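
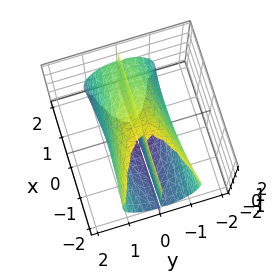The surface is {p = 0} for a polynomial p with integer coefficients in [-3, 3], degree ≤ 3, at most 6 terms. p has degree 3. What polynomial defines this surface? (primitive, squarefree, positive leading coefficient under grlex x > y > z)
1. The picture has 2 separate pieces.
2. The degree is 3 — the shape is more complex than any degree-2 surface.
3. Observable constraints: among the integer gridlines, it crosses the y-axis at y ∈ {-1, 0, 1}; the visible z-axis segment lies entirely on the surface.
4. Matching integer coefficients to the picture gives p.

x*y*z + 3*y^3 + y*z^2 - 3*y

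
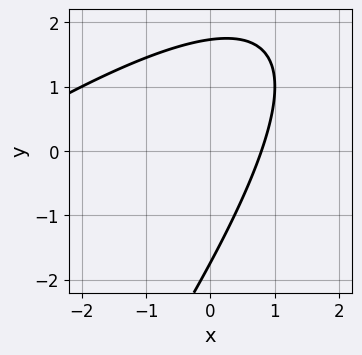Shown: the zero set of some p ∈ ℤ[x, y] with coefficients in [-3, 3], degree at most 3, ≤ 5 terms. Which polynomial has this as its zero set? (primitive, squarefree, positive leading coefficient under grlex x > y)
(a) Degree: no degree-1 curve has this shape, so deg p = 2.
(b) Solving for integer coefficients yields p as stated.

x^2 - 2*x*y + y^2 + 3*x - 3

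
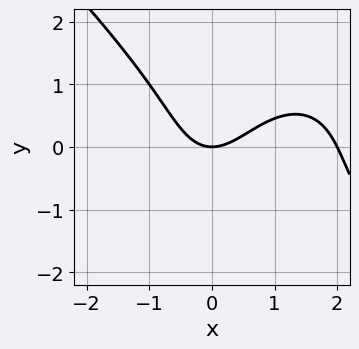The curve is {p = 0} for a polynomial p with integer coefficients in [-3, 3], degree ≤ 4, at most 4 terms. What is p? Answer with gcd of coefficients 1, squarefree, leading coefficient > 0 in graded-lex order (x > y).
x^3 + y^3 - 2*x^2 + 2*y

First, the degree is 3 — a generic line meets the curve in up to 3 points.
Next, reading off the gridlines: it crosses the y-axis at the gridline y = 0; among the integer gridlines, it crosses the x-axis at x ∈ {0, 2}.
Finally, together with the visible shape, these determine p as stated.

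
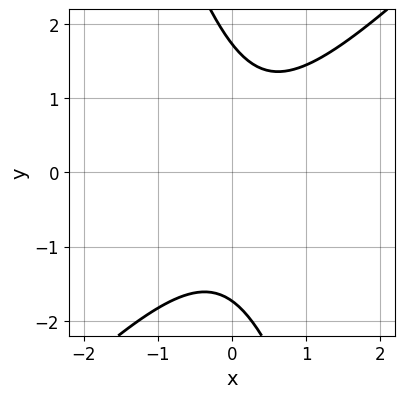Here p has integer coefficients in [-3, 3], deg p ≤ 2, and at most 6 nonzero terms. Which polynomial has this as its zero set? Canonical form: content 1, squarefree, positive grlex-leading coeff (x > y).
First, deg p = 2.
Next, reading off the gridlines: the curve avoids every integer x-axis point in the box.
Finally, the integer polynomial consistent with all of this is the stated p.

3*x^2 - 2*x*y - y^2 - x + 3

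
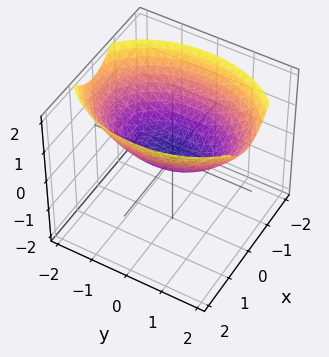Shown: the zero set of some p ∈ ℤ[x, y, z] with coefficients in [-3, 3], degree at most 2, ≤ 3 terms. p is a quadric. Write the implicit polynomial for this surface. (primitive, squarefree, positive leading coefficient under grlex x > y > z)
First, the degree is 2 — a paraboloid; a quadric.
Next, symmetries: the x ↦ −x reflection is a symmetry, so x appears only in even powers; it's symmetric under y → −y, forcing even powers of y.
Then, from the visible intercepts: it crosses the y-axis at the gridline y = 0; it meets the x-axis at x = 0 (among the integer gridlines).
Finally, these observations pin down the coefficients.

2*x^2 + y^2 - 3*z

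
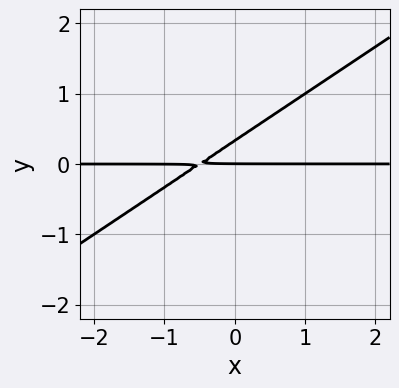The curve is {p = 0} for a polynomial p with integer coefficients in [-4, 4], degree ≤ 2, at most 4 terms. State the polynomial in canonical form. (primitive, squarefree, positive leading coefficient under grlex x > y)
(a) The degree is 2 — no degree-1 curve has this shape.
(b) From the visible intercepts: one y-axis crossing is at y = 0; the visible x-axis segment lies entirely on the curve.
(c) These observations pin down the coefficients.

2*x*y - 3*y^2 + y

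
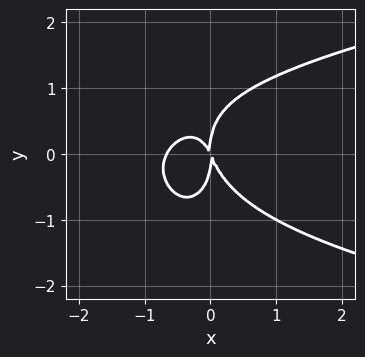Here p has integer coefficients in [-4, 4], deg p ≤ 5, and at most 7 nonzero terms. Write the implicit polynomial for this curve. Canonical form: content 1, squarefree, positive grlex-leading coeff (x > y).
3*x^2*y^2 + y^4 - 3*x^3 - 2*x^2 - x*y

1. deg p = 4.
2. Observable constraints: it crosses the y-axis at the gridline y = 0; one x-axis crossing is at x = 0.
3. The integer polynomial consistent with all of this is the stated p.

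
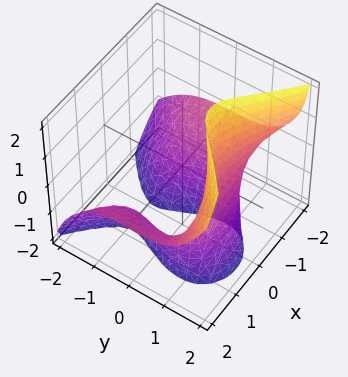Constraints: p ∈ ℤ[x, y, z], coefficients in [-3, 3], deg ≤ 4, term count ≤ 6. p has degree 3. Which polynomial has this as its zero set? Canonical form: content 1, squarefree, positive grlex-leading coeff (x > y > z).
(a) deg p = 3.
(b) From the visible intercepts: it misses every integer gridline on the x-axis; it misses every integer gridline on the z-axis.
(c) These observations pin down the coefficients.

3*x^2*z + x*z^2 - 2*y^3 - 2*y*z + 3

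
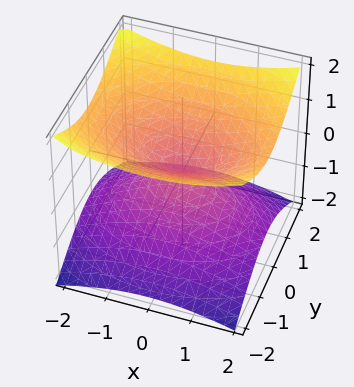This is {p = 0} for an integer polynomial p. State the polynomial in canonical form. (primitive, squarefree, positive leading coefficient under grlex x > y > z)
First, the degree is 2 — two nappes meeting at a single point; a quadric.
Then, symmetries: the x ↦ −x reflection is a symmetry, so x appears only in even powers; mirror symmetry z ↦ −z ⇒ only even powers of z; mirror symmetry y ↦ −y ⇒ only even powers of y.
Next, from the visible intercepts: one z-axis crossing is at z = 0; it meets the x-axis at x = 0 (among the integer gridlines); it crosses the y-axis at the gridline y = 0.
Finally, together with the visible shape, these determine p as stated.

x^2 + 2*y^2 - 3*z^2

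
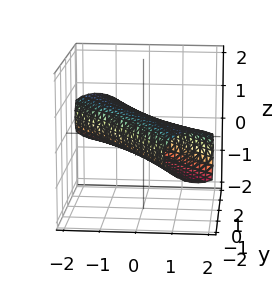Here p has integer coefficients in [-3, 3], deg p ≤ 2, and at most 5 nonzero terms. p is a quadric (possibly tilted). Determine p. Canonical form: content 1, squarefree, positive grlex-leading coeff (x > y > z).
2*x^2 + 3*x*y + y^2 + 3*z^2 - 1

First, the degree is 2 — the shape is more complex than any degree-1 surface.
Next, from the visible intercepts: among the integer gridlines, it crosses the y-axis at y ∈ {-1, 1}.
Finally, matching integer coefficients to the picture gives p.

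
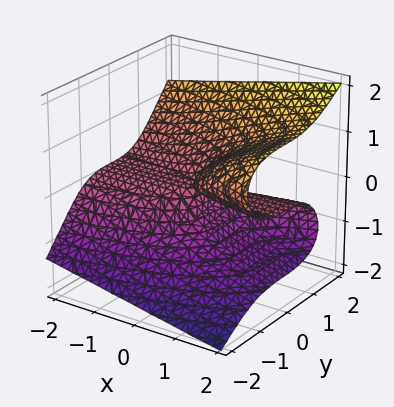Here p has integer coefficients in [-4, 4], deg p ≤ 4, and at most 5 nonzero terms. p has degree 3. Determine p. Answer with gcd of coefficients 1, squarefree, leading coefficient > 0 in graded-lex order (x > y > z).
1. deg p = 3. No degree-2 surface has this shape.
2. From the axis intercepts and sections: one z-axis crossing is at z = 0; it meets the y-axis at y = 0 (among the integer gridlines); the visible x-axis segment lies entirely on the surface.
3. Together with the visible shape, these determine p as stated.

y^3 - 2*z^3 + 2*x*z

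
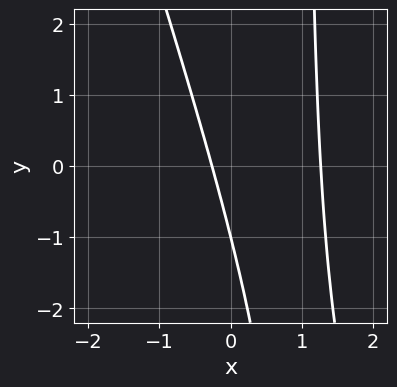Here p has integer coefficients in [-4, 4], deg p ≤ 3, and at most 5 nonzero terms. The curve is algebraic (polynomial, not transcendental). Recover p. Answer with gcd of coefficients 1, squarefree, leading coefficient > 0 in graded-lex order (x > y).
3*x^2 + x*y - 3*x - y - 1

The degree is 2 — no degree-1 curve has this shape.
Against the integer gridlines: one y-axis crossing is at y = -1.
Together with the visible shape, these determine p as stated.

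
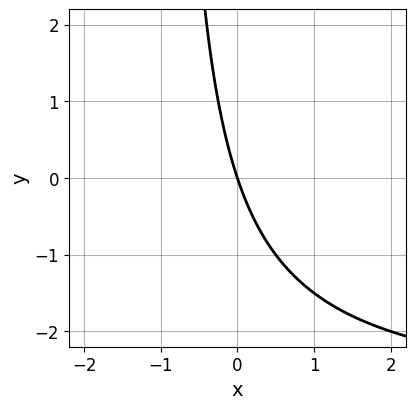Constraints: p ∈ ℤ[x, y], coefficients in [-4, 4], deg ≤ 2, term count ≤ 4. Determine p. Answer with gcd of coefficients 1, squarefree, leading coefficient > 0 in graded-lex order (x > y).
x*y + 3*x + y

Degree: a generic line meets the curve in up to 2 points, so deg p = 2.
Checking where it meets the axes: one y-axis crossing is at y = 0; one x-axis crossing is at x = 0.
Fitting integer coefficients to these (and the overall shape) gives p.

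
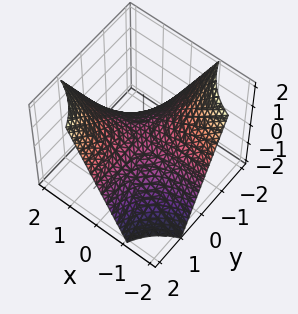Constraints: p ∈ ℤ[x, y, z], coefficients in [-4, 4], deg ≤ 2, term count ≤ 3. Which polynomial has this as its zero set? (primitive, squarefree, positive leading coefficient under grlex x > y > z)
(a) The degree is 2 — a hyperbolic paraboloid; a quadric.
(b) Observable constraints: it meets the z-axis at z = 0 (among the integer gridlines); every point of the x-axis in the box is on the surface.
(c) The integer polynomial consistent with all of this is the stated p. Check: (0, -2, 0) on the y-axis lies on the surface, and p(0, -2, 0) = 0. ✓

x*y - z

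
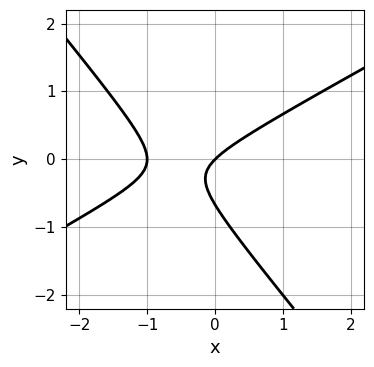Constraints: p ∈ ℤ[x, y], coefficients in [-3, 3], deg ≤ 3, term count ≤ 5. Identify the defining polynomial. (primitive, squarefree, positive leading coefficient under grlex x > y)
2*x^2 - 2*x*y - 3*y^2 + 2*x - 2*y

(a) deg p = 2. The shape is more complex than any degree-1 curve.
(b) Checking where it meets the axes: it meets the y-axis at y = 0 (among the integer gridlines); the x-axis gridline crossings are at x ∈ {-1, 0}.
(c) Putting this together gives p.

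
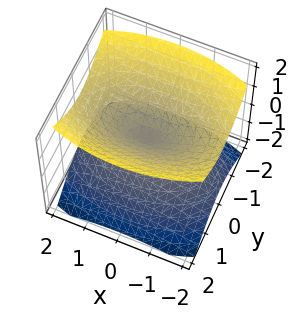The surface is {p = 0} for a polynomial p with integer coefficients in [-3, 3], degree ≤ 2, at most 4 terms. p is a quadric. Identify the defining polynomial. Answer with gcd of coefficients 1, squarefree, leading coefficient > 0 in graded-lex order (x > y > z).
x^2 + 3*y^2 - 3*z^2

First, the picture has 2 separate pieces.
Then, the degree is 2 — a double cone through the origin; a quadric.
Then, symmetries: it's symmetric under x → −x, forcing even powers of x; mirror symmetry y ↦ −y ⇒ only even powers of y; it's symmetric under z → −z, forcing even powers of z.
Next, from the visible intercepts: it meets the y-axis at y = 0 (among the integer gridlines); it meets the x-axis at x = 0 (among the integer gridlines); one z-axis crossing is at z = 0.
Finally, putting this together gives p.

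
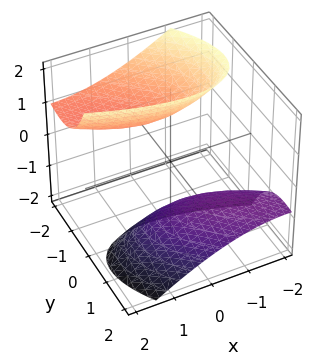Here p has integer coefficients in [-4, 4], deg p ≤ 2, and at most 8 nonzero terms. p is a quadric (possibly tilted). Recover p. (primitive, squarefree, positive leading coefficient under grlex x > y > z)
x^2 + 2*x*y + 2*y^2 + 3*y*z - z^2 + 2

There are 2 components. They look like related sheets of one shape, so recover p as a whole.
The degree is 2 — a generic line meets the surface in up to 2 points.
From the axis intercepts and sections: no y-intercept at any integer in the box; it misses every integer gridline on the x-axis.
Matching integer coefficients to the picture gives p.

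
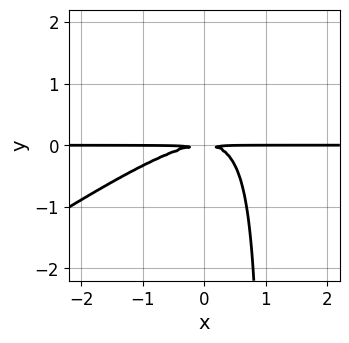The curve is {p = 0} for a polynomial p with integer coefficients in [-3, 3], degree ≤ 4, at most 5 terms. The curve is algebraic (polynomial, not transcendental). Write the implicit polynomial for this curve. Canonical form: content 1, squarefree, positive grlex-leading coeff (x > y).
1. The degree is 3 — no degree-2 curve has this shape.
2. From the visible intercepts: every point of the x-axis in the box is on the curve.
3. These observations pin down the coefficients.

2*x^2*y - 3*x*y^2 + 3*y^2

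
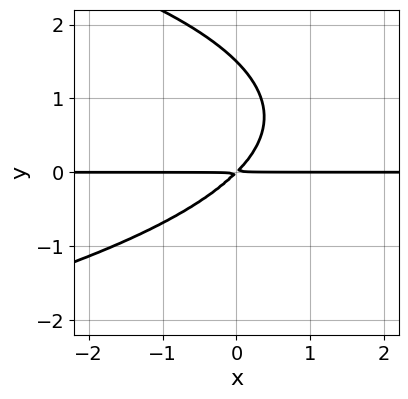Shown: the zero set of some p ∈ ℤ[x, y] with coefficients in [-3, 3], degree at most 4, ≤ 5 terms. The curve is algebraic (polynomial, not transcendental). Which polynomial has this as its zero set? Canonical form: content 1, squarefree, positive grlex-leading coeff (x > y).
2*y^3 + 3*x*y - 3*y^2

First, deg p = 3. A generic line meets the curve in up to 3 points.
Then, against the integer gridlines: the visible x-axis segment lies entirely on the curve.
Finally, matching integer coefficients to the picture gives p.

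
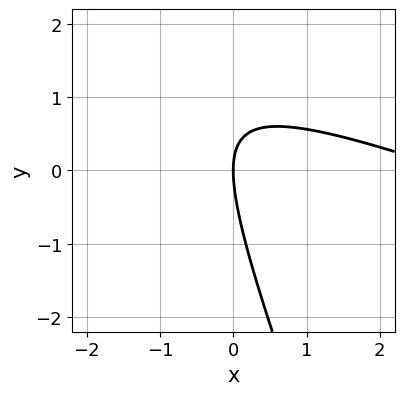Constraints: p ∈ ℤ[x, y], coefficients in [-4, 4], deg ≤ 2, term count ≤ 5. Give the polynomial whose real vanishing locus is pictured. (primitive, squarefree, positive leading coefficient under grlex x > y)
x^2 + 3*x*y + y^2 - 3*x

1. Degree: the shape is more complex than any degree-1 curve, so deg p = 2.
2. Observable constraints: it meets the x-axis at x = 0 (among the integer gridlines); it meets the y-axis at y = 0 (among the integer gridlines).
3. These observations pin down the coefficients.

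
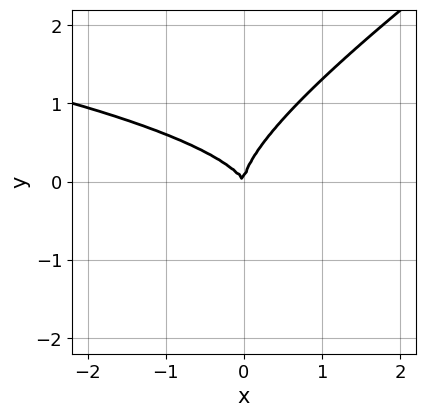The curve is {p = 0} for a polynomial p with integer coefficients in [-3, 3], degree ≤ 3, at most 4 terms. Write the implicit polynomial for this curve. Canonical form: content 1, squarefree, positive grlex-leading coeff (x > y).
2*x*y^2 - 3*y^3 + 2*x^2 + x*y

(a) The degree is 3 — the shape is more complex than any degree-2 curve.
(b) Checking where it meets the axes: it crosses the y-axis at the gridline y = 0; one x-axis crossing is at x = 0.
(c) Together with the visible shape, these determine p as stated.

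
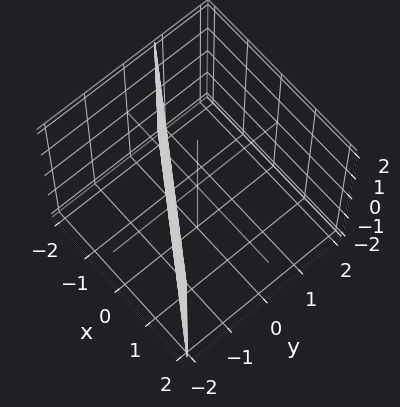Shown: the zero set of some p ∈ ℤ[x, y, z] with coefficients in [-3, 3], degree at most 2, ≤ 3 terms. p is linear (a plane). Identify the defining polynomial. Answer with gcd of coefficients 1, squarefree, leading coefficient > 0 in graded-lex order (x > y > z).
2*x + 3*y + 2

1. deg p = 1. Every cross-section is a straight line — this is a plane.
2. Against the integer gridlines: it meets the x-axis at x = -1 (among the integer gridlines); no z-intercept at any integer in the box.
3. These observations pin down the coefficients.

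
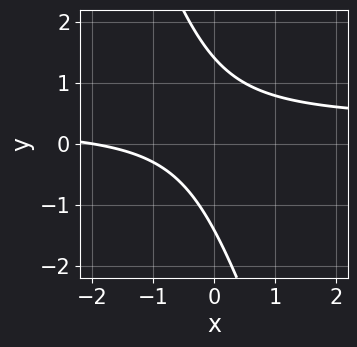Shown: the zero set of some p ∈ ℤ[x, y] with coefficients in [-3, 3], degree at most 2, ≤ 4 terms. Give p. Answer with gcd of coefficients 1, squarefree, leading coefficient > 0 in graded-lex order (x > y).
1. Degree: a generic line meets the curve in up to 2 points, so deg p = 2.
2. Reading off the gridlines: it crosses the x-axis at the gridline x = -2.
3. Together with the visible shape, these determine p as stated.

3*x*y + y^2 - x - 2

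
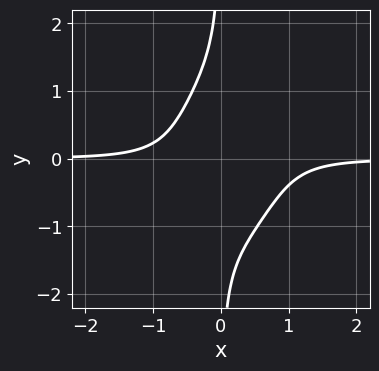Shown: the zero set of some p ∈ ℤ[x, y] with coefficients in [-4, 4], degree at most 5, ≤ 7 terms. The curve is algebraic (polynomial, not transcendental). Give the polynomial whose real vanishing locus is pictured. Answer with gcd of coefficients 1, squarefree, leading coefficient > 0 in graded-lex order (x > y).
1. Degree: no degree-3 curve has this shape, so deg p = 4.
2. Observable constraints: the curve avoids every integer x-axis point in the box; it misses every integer gridline on the y-axis.
3. Fitting integer coefficients to these (and the overall shape) gives p.

3*x^3*y - x^2*y^2 + x*y^3 - x^2*y + 1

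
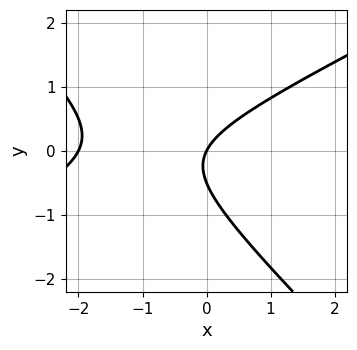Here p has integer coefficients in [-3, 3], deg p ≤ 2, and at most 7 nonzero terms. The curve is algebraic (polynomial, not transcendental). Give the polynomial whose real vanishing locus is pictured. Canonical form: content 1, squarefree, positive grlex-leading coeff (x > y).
x^2 - x*y - 2*y^2 + 2*x - y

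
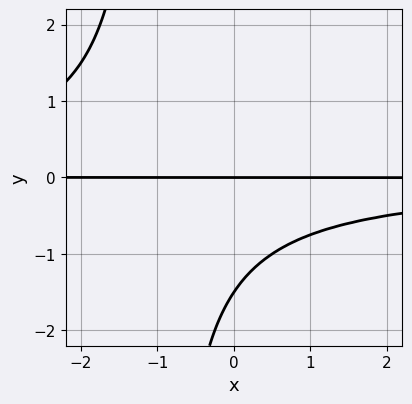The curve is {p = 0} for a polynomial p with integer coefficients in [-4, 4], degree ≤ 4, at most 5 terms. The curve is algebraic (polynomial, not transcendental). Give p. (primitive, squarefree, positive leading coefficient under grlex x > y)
2*x*y^2 + 2*y^2 + 3*y

The degree is 3 — the shape is more complex than any degree-2 curve.
Reading off the gridlines: one y-axis crossing is at y = 0; the visible x-axis segment lies entirely on the curve.
Together with the visible shape, these determine p as stated.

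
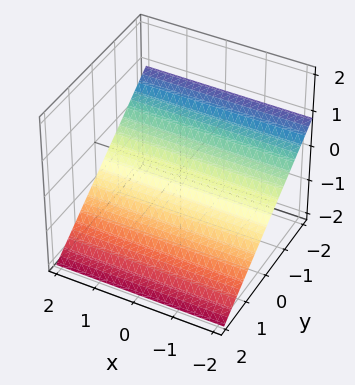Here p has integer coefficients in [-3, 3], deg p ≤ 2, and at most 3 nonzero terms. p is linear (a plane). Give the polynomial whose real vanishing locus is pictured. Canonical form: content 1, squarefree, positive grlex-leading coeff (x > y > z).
Degree: the surface is flat (a plane), so deg p = 1.
Checking where it meets the axes: the surface avoids every integer x-axis point in the box; it crosses the y-axis at the gridline y = -1.
Matching integer coefficients to the picture gives p.

2*y + 3*z + 2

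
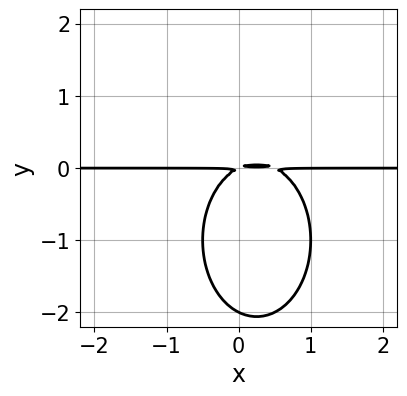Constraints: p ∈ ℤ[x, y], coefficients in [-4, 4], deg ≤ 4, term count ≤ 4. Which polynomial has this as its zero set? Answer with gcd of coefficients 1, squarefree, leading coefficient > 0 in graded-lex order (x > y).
2*x^2*y + y^3 - x*y + 2*y^2

1. deg p = 3. The shape is more complex than any degree-2 curve.
2. Against the integer gridlines: the visible x-axis segment lies entirely on the curve; one y-axis crossing is at y = -2.
3. Matching integer coefficients to the picture gives p.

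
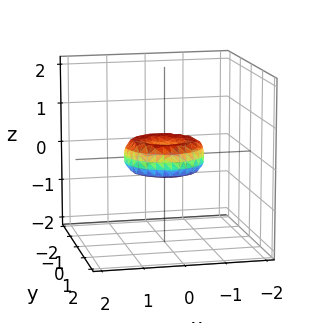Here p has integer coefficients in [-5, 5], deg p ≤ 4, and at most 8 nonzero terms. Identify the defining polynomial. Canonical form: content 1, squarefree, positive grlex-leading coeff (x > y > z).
(a) deg p = 4.
(b) By symmetry, every cross-section ⟂ z is a circle, so x, y appear only via x² + y².
(c) Observable constraints: it crosses the z-axis at the gridline z = 0; among the integer gridlines, it crosses the y-axis at y ∈ {-1, 0, 1}; a circular section at z = 0 has radius exactly 1.
(d) These observations pin down the coefficients.

2*x^4 + 4*x^2*y^2 + 2*y^4 - 2*x^2 - 2*y^2 + 3*z^2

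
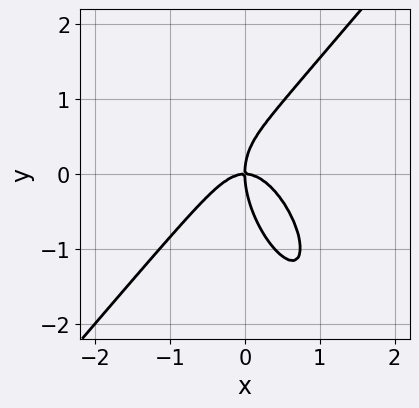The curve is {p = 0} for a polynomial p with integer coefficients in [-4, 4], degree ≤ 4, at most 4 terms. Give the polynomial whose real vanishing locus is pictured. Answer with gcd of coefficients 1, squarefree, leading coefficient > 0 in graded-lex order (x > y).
3*x^3 - x*y^2 - y^3 + 2*x*y

First, deg p = 3.
Then, from the visible intercepts: it crosses the y-axis at the gridline y = 0; one x-axis crossing is at x = 0.
Finally, putting this together gives p.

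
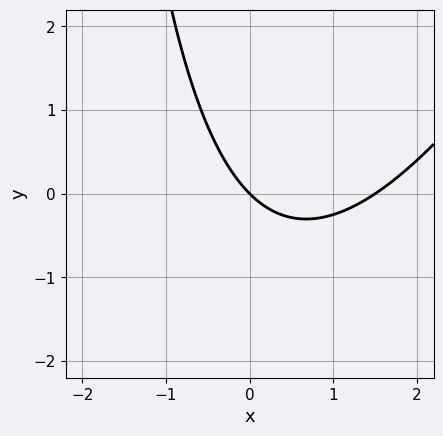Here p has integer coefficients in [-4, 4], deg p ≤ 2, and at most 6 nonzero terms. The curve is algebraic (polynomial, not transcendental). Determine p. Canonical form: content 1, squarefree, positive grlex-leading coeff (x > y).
2*x^2 - x*y - 3*x - 3*y

First, deg p = 2. No degree-1 curve has this shape.
Next, checking where it meets the axes: it meets the y-axis at y = 0 (among the integer gridlines); it meets the x-axis at x = 0 (among the integer gridlines).
Finally, together with the visible shape, these determine p as stated.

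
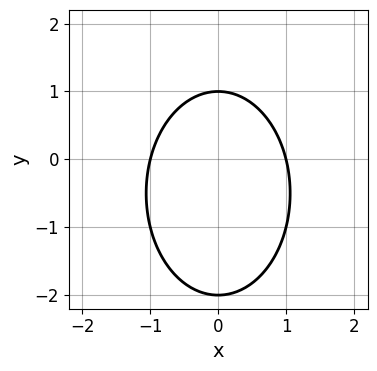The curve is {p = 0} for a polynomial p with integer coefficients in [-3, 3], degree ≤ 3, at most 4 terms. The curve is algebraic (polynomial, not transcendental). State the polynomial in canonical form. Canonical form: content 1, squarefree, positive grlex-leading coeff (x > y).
2*x^2 + y^2 + y - 2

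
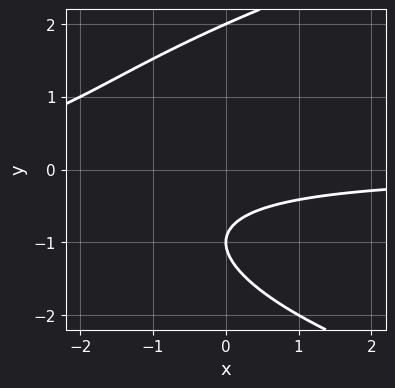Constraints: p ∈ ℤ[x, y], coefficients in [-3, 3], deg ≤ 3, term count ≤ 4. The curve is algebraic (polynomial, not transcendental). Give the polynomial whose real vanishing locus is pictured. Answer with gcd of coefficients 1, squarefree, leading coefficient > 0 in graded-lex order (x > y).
y^3 - 2*x*y - 3*y - 2

First, deg p = 3. A generic line meets the curve in up to 3 points.
Next, checking where it meets the axes: the curve avoids every integer x-axis point in the box; the y-axis gridline crossings are at y ∈ {-1, 2}.
Finally, putting this together gives p.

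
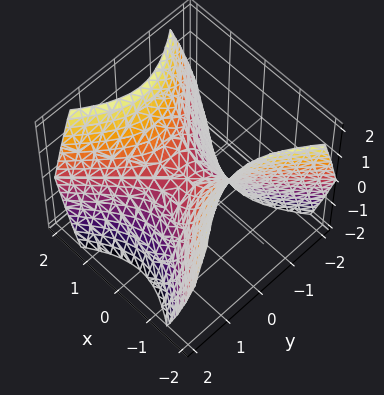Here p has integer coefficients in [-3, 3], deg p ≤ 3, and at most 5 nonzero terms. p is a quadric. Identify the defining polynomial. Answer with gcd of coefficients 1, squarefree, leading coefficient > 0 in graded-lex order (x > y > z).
x^2 - y^2 - z

(a) The degree is 2 — a hyperbolic paraboloid; a quadric.
(b) Symmetries: it's symmetric under x → −x, forcing even powers of x; mirror symmetry y ↦ −y ⇒ only even powers of y.
(c) From the axis intercepts and sections: it meets the x-axis at x = 0 (among the integer gridlines); it crosses the z-axis at the gridline z = 0; it meets the y-axis at y = 0 (among the integer gridlines).
(d) Assembling these constraints gives the stated polynomial.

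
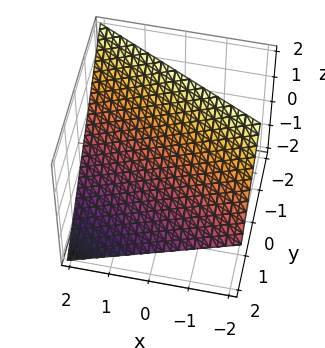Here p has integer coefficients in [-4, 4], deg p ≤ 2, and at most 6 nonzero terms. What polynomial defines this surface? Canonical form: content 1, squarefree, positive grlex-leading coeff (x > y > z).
First, the degree is 1 — every cross-section is a straight line — this is a plane.
Then, checking where it meets the axes: one z-axis crossing is at z = 1; one x-axis crossing is at x = 2; it meets the y-axis at y = 1 (among the integer gridlines).
Finally, matching integer coefficients to the picture gives p.

x + 2*y + 2*z - 2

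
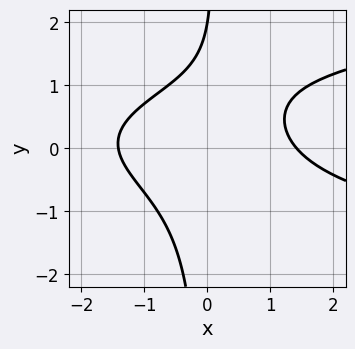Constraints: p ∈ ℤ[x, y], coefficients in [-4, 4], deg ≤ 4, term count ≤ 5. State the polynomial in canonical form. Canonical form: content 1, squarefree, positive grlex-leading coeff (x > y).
2*x*y^2 - x^2 - x*y - y + 2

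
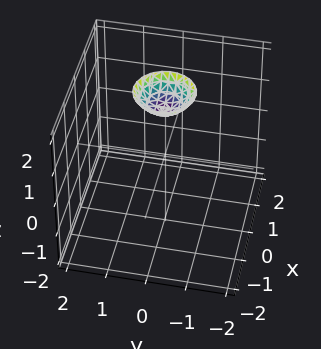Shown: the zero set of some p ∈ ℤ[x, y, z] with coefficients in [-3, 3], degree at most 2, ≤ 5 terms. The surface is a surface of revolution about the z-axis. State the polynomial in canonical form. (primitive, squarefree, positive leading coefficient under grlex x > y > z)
First, the degree is 2 — the shape is more complex than any degree-1 surface.
Then, symmetries: the z-axis is an axis of rotation, so x and y enter only as x² + y².
Next, reading off the gridlines: the surface avoids every integer y-axis point in the box; the surface avoids every integer x-axis point in the box; a circular section at z = 2 has radius between 0 and 1.
Finally, together with the visible shape, these determine p as stated.

2*x^2 + 2*y^2 - 2*z + 3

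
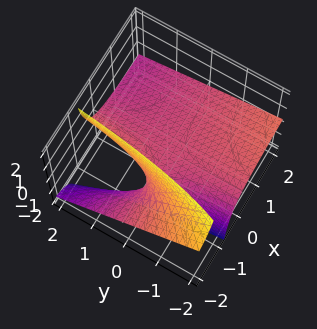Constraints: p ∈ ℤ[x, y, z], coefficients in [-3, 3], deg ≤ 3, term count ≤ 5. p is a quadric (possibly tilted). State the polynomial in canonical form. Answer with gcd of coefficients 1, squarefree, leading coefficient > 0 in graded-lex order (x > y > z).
First, degree: no degree-1 surface has this shape, so deg p = 2.
Next, against the integer gridlines: one z-axis crossing is at z = 0; every point of the x-axis in the box is on the surface; every point of the y-axis in the box is on the surface.
Finally, matching integer coefficients to the picture gives p.

x*y + 3*x*z + 3*z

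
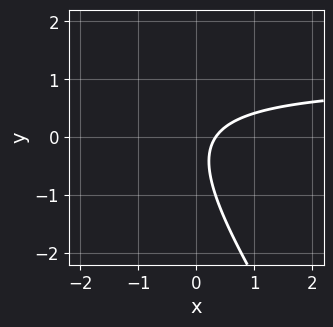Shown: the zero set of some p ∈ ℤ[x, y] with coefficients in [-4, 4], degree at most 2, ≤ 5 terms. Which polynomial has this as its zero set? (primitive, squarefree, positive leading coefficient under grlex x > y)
1. deg p = 2. The shape is more complex than any degree-1 curve.
2. Checking where it meets the axes: no y-intercept at any integer in the box.
3. Solving for integer coefficients yields p as stated.

3*x*y + 2*y^2 - 3*x + y + 1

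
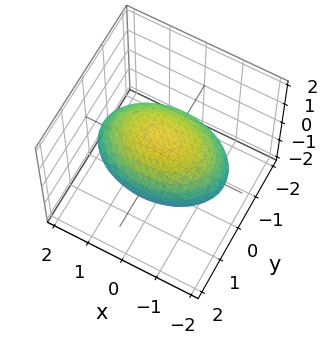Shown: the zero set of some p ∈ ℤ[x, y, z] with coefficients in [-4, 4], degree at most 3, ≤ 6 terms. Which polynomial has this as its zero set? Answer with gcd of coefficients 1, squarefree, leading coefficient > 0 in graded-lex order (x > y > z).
x^2 + 2*y^2 + 3*z^2 - 3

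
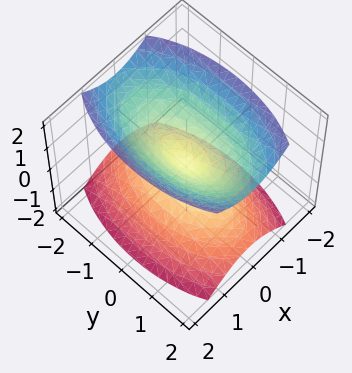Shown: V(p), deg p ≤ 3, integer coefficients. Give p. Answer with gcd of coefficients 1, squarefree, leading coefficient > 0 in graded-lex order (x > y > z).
(a) There are 2 components. They look like related sheets of one shape, so recover p as a whole.
(b) deg p = 2. A double cone through the origin; a quadric.
(c) Symmetries: mirror symmetry y ↦ −y ⇒ only even powers of y; mirror symmetry z ↦ −z ⇒ only even powers of z; the x ↦ −x reflection is a symmetry, so x appears only in even powers.
(d) From the axis intercepts and sections: it crosses the z-axis at the gridline z = 0; it crosses the x-axis at the gridline x = 0; it crosses the y-axis at the gridline y = 0.
(e) Putting this together gives p.

3*x^2 + y^2 - 2*z^2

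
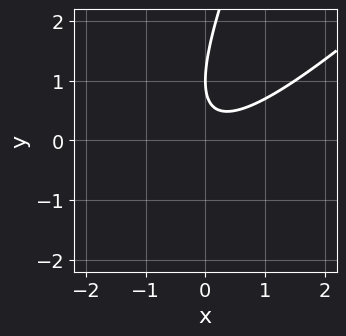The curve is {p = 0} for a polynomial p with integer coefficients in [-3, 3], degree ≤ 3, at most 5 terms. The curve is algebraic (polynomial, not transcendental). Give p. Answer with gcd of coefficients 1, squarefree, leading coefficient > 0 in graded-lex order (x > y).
2*x^2 - 3*x*y + y^2 - 2*y + 1

deg p = 2. No degree-1 curve has this shape.
Checking where it meets the axes: the curve avoids every integer x-axis point in the box; it meets the y-axis at y = 1 (among the integer gridlines).
Assembling these constraints gives the stated polynomial.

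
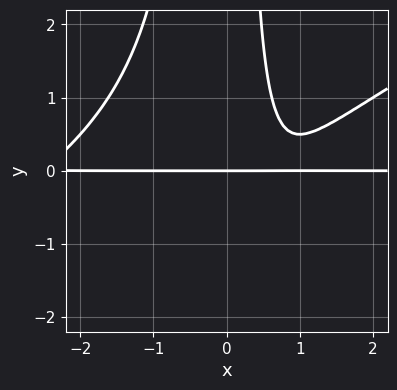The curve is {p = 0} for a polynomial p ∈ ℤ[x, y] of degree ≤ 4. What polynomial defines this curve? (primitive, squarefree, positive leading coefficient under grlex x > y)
x^3*y - 2*x^2*y^2 + x^2*y - 3*x*y + 2*y

The degree is 4 — no degree-3 curve has this shape.
Observable constraints: one y-axis crossing is at y = 0; every point of the x-axis in the box is on the curve.
Assembling these constraints gives the stated polynomial.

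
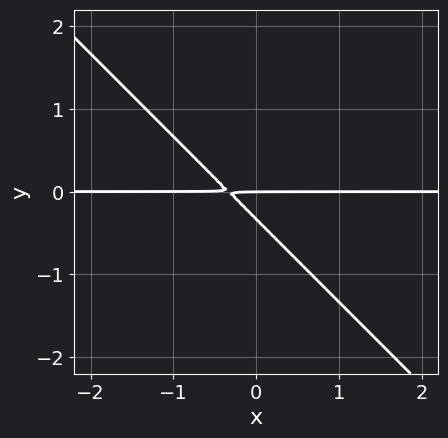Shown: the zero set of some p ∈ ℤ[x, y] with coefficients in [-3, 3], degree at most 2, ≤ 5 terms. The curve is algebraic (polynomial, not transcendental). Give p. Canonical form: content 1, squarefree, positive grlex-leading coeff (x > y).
3*x*y + 3*y^2 + y

First, deg p = 2.
Then, checking where it meets the axes: one y-axis crossing is at y = 0; every point of the x-axis in the box is on the curve.
Finally, together with the visible shape, these determine p as stated.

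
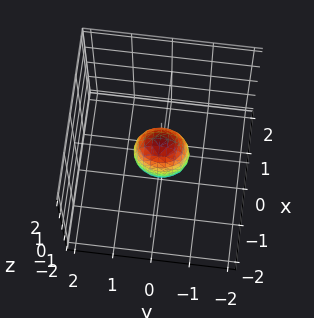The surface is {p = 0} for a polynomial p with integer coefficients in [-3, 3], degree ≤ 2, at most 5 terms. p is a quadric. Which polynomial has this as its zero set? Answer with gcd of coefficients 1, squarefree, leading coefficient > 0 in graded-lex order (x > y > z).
3*x^2 + 2*y^2 + z^2 - 1

deg p = 2. A closed, bounded, convex surface; a quadric.
Symmetries: mirror symmetry z ↦ −z ⇒ only even powers of z; mirror symmetry x ↦ −x ⇒ only even powers of x; the y ↦ −y reflection is a symmetry, so y appears only in even powers.
Against the integer gridlines: among the integer gridlines, it crosses the z-axis at z ∈ {-1, 1}.
Solving for integer coefficients yields p as stated.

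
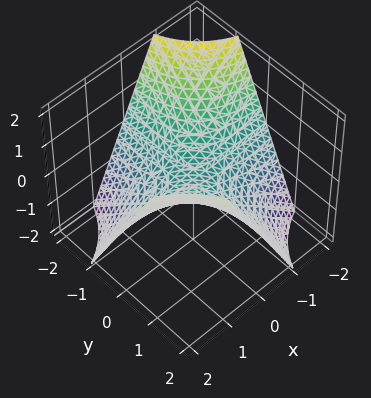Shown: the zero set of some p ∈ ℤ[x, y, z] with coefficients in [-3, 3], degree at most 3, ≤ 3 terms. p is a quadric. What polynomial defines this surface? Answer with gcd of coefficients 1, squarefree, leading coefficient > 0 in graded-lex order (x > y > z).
First, deg p = 2. A hyperbolic paraboloid; a quadric.
Next, reading off the gridlines: every point of the x-axis in the box is on the surface; one z-axis crossing is at z = 0.
Finally, assembling these constraints gives the stated polynomial. Check: (0, -1, 0) on the y-axis lies on the surface, and p(0, -1, 0) = 0. ✓

x*y - z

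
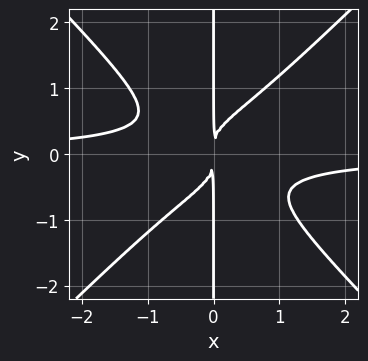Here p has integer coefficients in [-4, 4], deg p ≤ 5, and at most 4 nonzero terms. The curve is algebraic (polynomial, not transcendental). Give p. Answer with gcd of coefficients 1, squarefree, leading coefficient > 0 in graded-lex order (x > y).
2*x^3*y - 2*x*y^3 + x^2

First, degree: the shape is more complex than any degree-3 curve, so deg p = 4.
Then, from the visible intercepts: the visible y-axis segment lies entirely on the curve.
Finally, matching integer coefficients to the picture gives p.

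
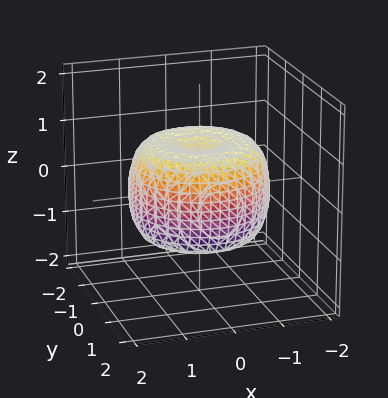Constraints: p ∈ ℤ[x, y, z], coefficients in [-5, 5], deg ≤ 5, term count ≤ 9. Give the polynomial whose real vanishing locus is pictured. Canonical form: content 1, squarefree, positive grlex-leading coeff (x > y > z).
2*x^4 + 4*x^2*y^2 + 2*y^4 - 3*x^2 - 3*y^2 + 3*z^2 - 2

The degree is 4 — no degree-3 surface has this shape.
Symmetry: the surface is invariant under rotation about z: p = q(x² + y², z).
From the axis intercepts and sections: a circular section at z = 1 has radius between 0 and 1.
Matching integer coefficients to the picture gives p.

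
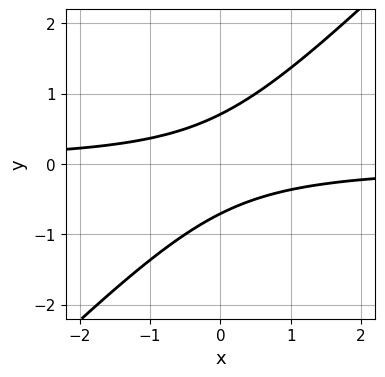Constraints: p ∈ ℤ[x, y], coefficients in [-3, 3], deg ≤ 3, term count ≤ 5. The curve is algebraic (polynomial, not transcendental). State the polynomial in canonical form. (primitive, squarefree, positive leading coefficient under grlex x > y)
(a) deg p = 2. The shape is more complex than any degree-1 curve.
(b) From the axis intercepts and sections: no x-intercept at any integer in the box.
(c) Matching integer coefficients to the picture gives p.

2*x*y - 2*y^2 + 1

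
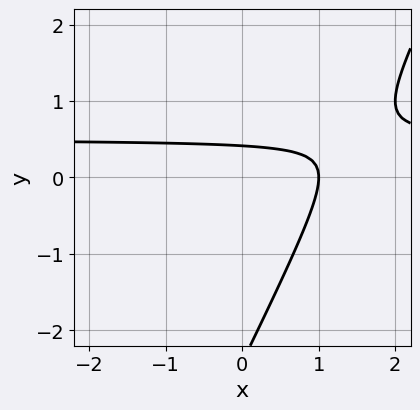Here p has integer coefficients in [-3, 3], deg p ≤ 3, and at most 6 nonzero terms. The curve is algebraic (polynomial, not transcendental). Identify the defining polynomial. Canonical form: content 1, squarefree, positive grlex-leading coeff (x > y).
First, deg p = 2. No degree-1 curve has this shape.
Next, from the axis intercepts and sections: it meets the x-axis at x = 1 (among the integer gridlines).
Finally, matching integer coefficients to the picture gives p.

2*x*y - y^2 - x - 2*y + 1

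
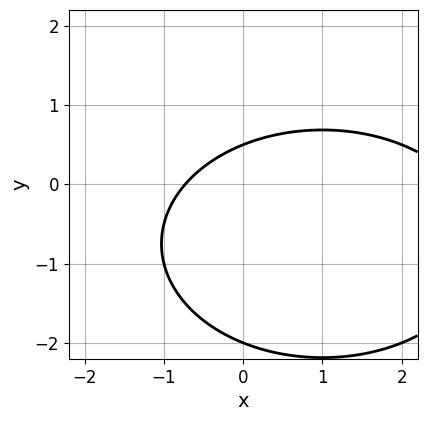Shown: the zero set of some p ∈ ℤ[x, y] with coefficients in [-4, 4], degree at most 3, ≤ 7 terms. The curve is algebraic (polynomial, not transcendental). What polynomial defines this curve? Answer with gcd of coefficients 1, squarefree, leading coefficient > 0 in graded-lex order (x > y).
x^2 + 2*y^2 - 2*x + 3*y - 2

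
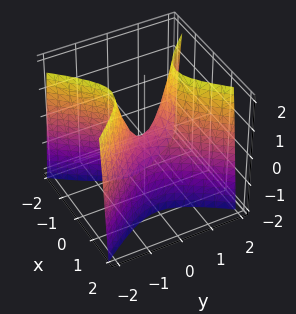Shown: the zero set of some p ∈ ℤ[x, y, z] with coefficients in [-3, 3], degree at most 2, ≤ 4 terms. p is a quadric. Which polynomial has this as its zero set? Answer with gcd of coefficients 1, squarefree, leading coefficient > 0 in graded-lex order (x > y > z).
3*x^2 - 2*y^2 + z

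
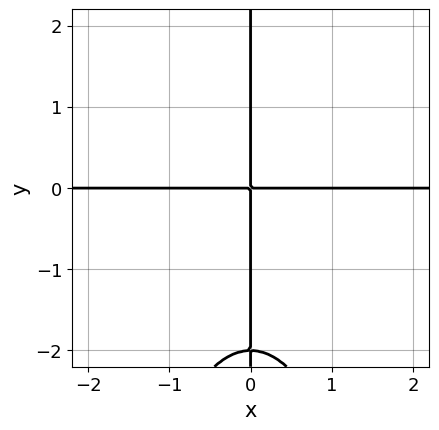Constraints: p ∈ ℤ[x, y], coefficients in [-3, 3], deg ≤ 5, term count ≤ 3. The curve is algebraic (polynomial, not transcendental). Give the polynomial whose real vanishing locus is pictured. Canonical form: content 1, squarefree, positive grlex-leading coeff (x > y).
First, the degree is 4 — a generic line meets the curve in up to 4 points.
Then, checking where it meets the axes: the visible y-axis segment lies entirely on the curve; every point of the x-axis in the box is on the curve.
Finally, putting this together gives p.

x^3*y + x*y^2 + 2*x*y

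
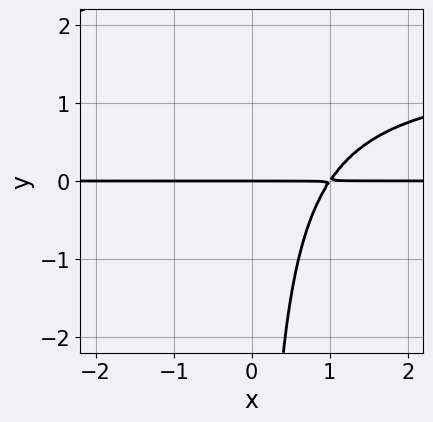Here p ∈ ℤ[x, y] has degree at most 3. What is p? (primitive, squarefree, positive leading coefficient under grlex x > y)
2*x*y^2 - 3*x*y + 3*y

The degree is 3 — a generic line meets the curve in up to 3 points.
From the axis intercepts and sections: every point of the x-axis in the box is on the curve; one y-axis crossing is at y = 0.
These observations pin down the coefficients.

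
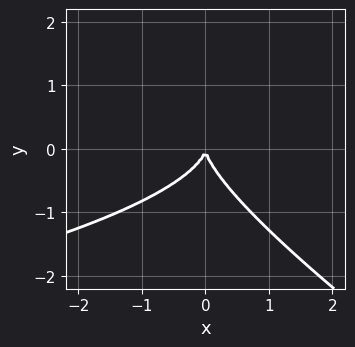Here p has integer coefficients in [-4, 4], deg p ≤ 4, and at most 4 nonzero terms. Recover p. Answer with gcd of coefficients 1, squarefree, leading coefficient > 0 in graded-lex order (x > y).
First, deg p = 3. A generic line meets the curve in up to 3 points.
Next, from the visible intercepts: one y-axis crossing is at y = 0; it meets the x-axis at x = 0 (among the integer gridlines).
Finally, fitting integer coefficients to these (and the overall shape) gives p.

2*x*y^2 + 3*y^3 + 3*x^2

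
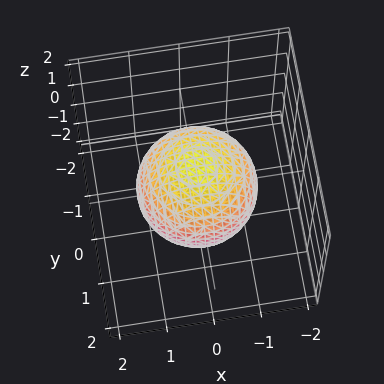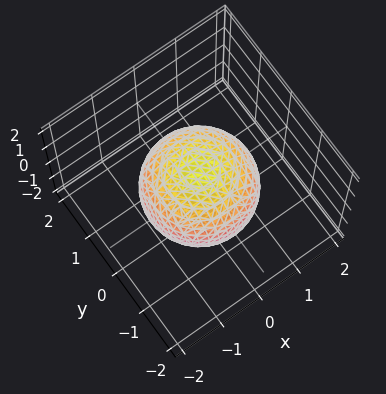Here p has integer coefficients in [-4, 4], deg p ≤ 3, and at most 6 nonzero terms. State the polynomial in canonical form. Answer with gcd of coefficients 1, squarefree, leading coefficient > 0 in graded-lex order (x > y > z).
2*x^2 + 2*y^2 + 2*z^2 - 3

First, degree: bounded and convex; a quadric, so deg p = 2.
Then, by symmetry, every cross-section ⟂ z is a circle, so x, y appear only via x² + y²; the z ↦ −z reflection is a symmetry, so z appears only in even powers.
Then, from the visible intercepts: a circular section at z = 0 has radius between 1 and 2.
Finally, matching integer coefficients to the picture gives p.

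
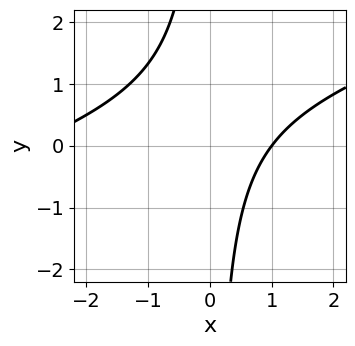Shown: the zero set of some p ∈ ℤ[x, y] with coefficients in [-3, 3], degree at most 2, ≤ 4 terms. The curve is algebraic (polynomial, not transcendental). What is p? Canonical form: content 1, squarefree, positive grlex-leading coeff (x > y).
Degree: the shape is more complex than any degree-1 curve, so deg p = 2.
Observable constraints: it meets the x-axis at x = 1 (among the integer gridlines); no y-intercept at any integer in the box.
Assembling these constraints gives the stated polynomial.

x^2 - 3*x*y + 2*x - 3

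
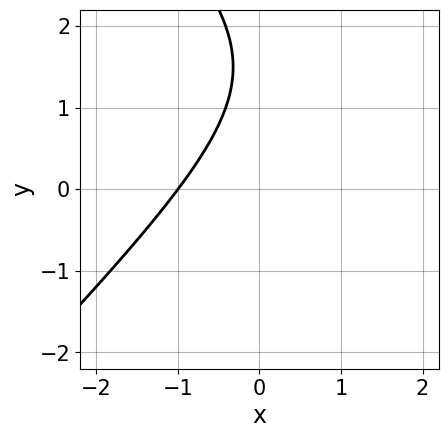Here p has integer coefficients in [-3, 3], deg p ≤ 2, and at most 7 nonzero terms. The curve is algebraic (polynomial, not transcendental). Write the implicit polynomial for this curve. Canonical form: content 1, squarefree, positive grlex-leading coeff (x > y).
x^2 - y^2 - 2*x + 3*y - 3

1. deg p = 2.
2. Reading off the gridlines: it crosses the x-axis at the gridline x = -1; the curve avoids every integer y-axis point in the box.
3. Solving for integer coefficients yields p as stated.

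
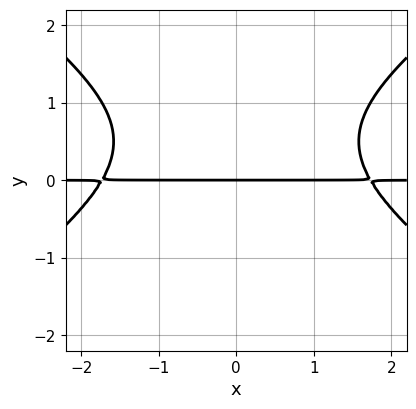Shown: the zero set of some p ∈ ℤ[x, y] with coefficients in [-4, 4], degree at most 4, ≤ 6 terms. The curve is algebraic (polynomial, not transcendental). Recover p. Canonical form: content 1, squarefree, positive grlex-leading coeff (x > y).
First, deg p = 3.
Then, symmetries: it's symmetric under x → −x, forcing even powers of x.
Then, reading off the gridlines: it meets the y-axis at y = 0 (among the integer gridlines); the visible x-axis segment lies entirely on the curve.
Finally, these observations pin down the coefficients.

x^2*y - 2*y^3 + 2*y^2 - 3*y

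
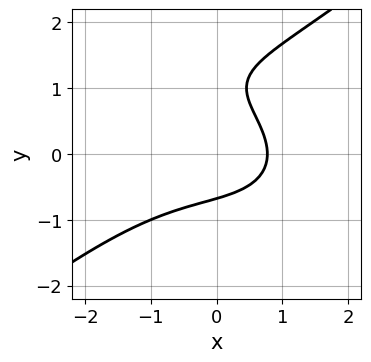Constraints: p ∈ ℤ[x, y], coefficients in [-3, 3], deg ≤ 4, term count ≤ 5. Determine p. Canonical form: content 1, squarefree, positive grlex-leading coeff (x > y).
x^3 - 2*y^3 + 3*y^2 + 2*x - 2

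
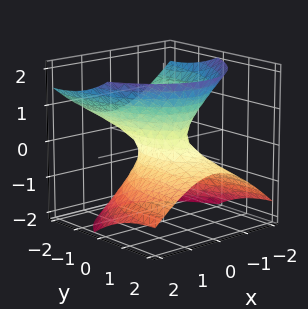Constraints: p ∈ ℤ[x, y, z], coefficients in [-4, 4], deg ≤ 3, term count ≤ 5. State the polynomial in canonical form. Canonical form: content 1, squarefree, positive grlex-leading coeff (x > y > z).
First, deg p = 2. A generic line meets the surface in up to 2 points.
Next, from the visible intercepts: no z-intercept at any integer in the box; among the integer gridlines, it crosses the y-axis at y ∈ {-1, 1}.
Finally, matching integer coefficients to the picture gives p.

3*x^2 + y^2 + 3*y*z - 3*z^2 - 1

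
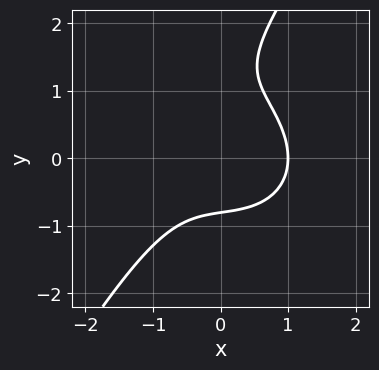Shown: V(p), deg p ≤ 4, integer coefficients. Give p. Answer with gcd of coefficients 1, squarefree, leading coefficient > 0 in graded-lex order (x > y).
3*x^3 + 2*x*y^2 - 2*y^3 + 3*y^2 - 3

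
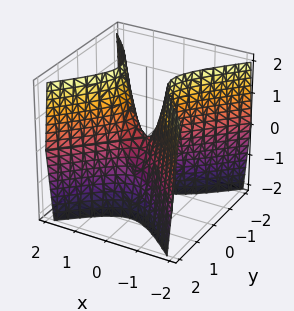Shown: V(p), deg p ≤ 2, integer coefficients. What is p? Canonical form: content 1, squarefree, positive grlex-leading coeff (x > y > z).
3*x^2 - 3*y^2 - z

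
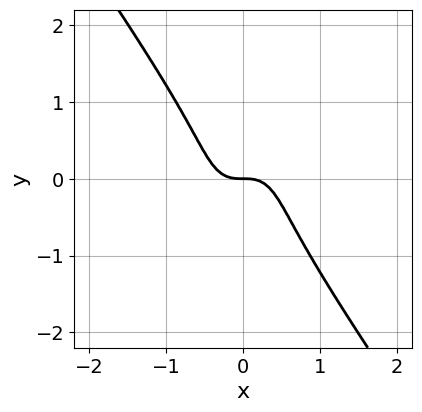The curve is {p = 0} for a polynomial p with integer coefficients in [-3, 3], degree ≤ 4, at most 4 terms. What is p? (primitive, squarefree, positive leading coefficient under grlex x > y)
3*x^3 + y^3 + y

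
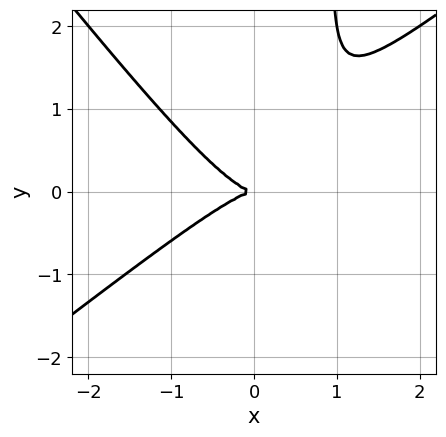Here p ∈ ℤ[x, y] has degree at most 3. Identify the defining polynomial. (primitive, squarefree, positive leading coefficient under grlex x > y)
2*x^3 - x^2*y - 2*x*y^2 + 2*y^2

Degree: the shape is more complex than any degree-2 curve, so deg p = 3.
Against the integer gridlines: it meets the x-axis at x = 0 (among the integer gridlines); one y-axis crossing is at y = 0.
Assembling these constraints gives the stated polynomial.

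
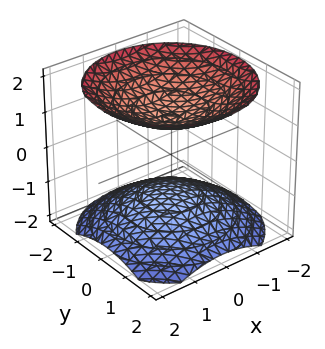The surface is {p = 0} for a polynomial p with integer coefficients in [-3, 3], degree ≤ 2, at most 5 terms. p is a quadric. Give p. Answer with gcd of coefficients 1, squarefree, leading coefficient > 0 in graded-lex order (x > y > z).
(a) The picture has 2 separate pieces. Treating them together as one polynomial.
(b) The degree is 2 — two separate bowl-shaped sheets opening away from each other; a quadric.
(c) Symmetries: the z ↦ −z reflection is a symmetry, so z appears only in even powers; every cross-section ⟂ z is a circle, so x, y appear only via x² + y².
(d) From the visible intercepts: the surface avoids every integer y-axis point in the box; no x-intercept at any integer in the box; among the integer gridlines, it crosses the z-axis at z ∈ {-1, 1}.
(e) The integer polynomial consistent with all of this is the stated p.

2*x^2 + 2*y^2 - 3*z^2 + 3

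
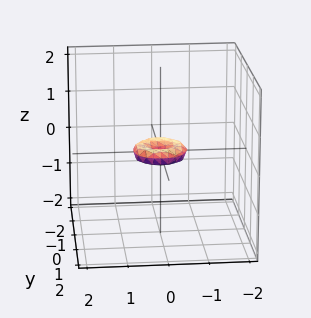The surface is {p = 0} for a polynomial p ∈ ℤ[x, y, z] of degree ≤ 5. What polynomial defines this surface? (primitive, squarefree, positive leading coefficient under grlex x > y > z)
2*x^4 + 4*x^2*y^2 + 2*y^4 - x^2 - y^2 + 3*z^2

Degree: the shape is more complex than any degree-3 surface, so deg p = 4.
Symmetries: the surface is invariant under rotation about z: p = q(x² + y², z).
From the visible intercepts: it meets the x-axis at x = 0 (among the integer gridlines); it crosses the y-axis at the gridline y = 0.
Solving for integer coefficients yields p as stated.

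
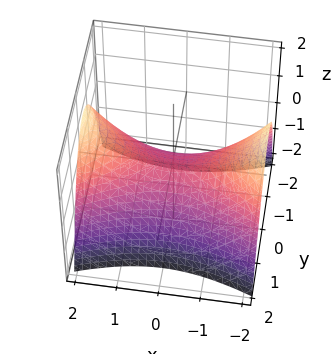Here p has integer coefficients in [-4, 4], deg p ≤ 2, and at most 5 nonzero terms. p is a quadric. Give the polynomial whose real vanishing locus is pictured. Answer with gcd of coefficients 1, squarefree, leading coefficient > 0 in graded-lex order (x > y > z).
x^2 - 3*y^2 - 3*z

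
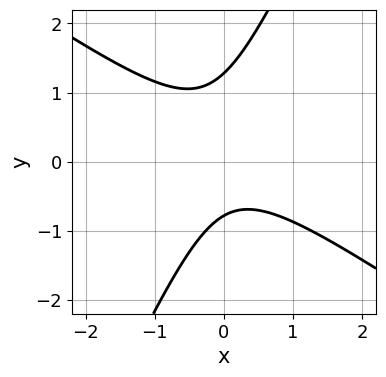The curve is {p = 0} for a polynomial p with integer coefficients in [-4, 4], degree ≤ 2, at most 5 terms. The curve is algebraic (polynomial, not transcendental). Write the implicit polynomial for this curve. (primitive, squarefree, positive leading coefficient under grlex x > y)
(a) Degree: a generic line meets the curve in up to 2 points, so deg p = 2.
(b) From the axis intercepts and sections: the curve avoids every integer x-axis point in the box.
(c) The integer polynomial consistent with all of this is the stated p.

3*x^2 + 3*x*y - 2*y^2 + y + 2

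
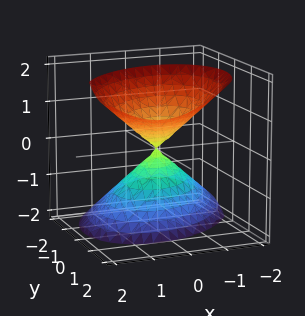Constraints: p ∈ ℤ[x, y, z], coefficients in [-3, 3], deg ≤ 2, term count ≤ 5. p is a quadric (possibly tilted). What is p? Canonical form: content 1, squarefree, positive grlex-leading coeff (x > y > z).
1. deg p = 2. No degree-1 surface has this shape.
2. Observable constraints: it meets the x-axis at x = 0 (among the integer gridlines); it crosses the y-axis at the gridline y = 0; one z-axis crossing is at z = 0.
3. Solving for integer coefficients yields p as stated.

3*x^2 - 2*x*y + 3*y^2 - 3*y*z - 2*z^2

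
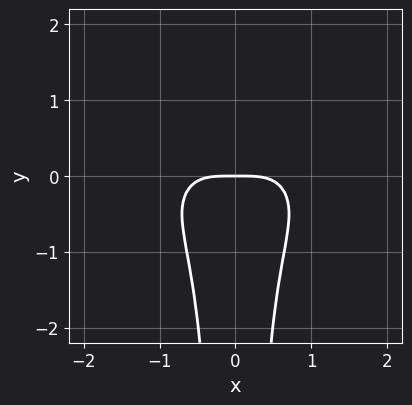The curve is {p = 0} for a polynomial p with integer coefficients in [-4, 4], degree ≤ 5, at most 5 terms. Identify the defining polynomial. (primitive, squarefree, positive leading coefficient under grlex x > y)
x^4 + 2*x^2*y^2 + y

First, the degree is 4 — a generic line meets the curve in up to 4 points.
Next, symmetries: the x ↦ −x reflection is a symmetry, so x appears only in even powers.
Next, checking where it meets the axes: it meets the x-axis at x = 0 (among the integer gridlines); it crosses the y-axis at the gridline y = 0.
Finally, matching integer coefficients to the picture gives p.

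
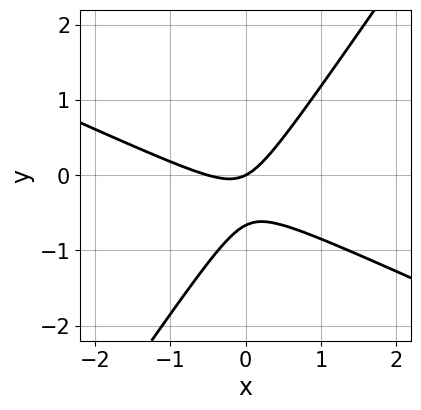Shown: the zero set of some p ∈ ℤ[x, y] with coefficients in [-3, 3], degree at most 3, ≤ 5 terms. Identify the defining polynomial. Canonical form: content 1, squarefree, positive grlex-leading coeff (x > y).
(a) Degree: no degree-1 curve has this shape, so deg p = 2.
(b) Checking where it meets the axes: one x-axis crossing is at x = 0; one y-axis crossing is at y = 0.
(c) Solving for integer coefficients yields p as stated.

2*x^2 + 3*x*y - 3*y^2 + x - 2*y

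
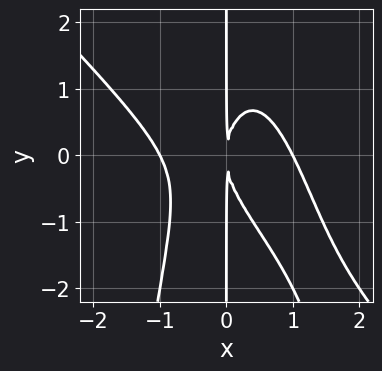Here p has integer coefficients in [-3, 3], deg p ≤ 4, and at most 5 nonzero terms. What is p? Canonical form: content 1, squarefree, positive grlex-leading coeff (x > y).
2*x^4 + 2*x^3*y + x*y^2 - 2*x^2

1. The degree is 4 — the shape is more complex than any degree-3 curve.
2. Checking where it meets the axes: among the integer gridlines, it crosses the x-axis at x ∈ {-1, 1}; every point of the y-axis in the box is on the curve.
3. Matching integer coefficients to the picture gives p.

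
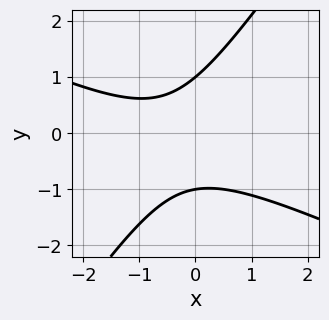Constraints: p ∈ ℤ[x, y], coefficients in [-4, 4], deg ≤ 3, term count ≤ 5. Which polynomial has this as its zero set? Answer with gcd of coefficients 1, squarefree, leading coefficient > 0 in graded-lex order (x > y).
(a) Degree: a generic line meets the curve in up to 2 points, so deg p = 2.
(b) From the visible intercepts: the curve avoids every integer x-axis point in the box; the y-axis gridline crossings are at y ∈ {-1, 1}.
(c) Assembling these constraints gives the stated polynomial.

2*x^2 + 3*x*y - 3*y^2 + 2*x + 3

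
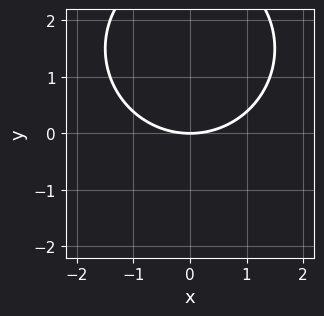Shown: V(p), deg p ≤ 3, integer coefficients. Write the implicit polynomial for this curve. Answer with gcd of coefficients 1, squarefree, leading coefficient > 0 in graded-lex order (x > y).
Degree: a generic line meets the curve in up to 2 points, so deg p = 2.
Symmetries: mirror symmetry x ↦ −x ⇒ only even powers of x.
Checking where it meets the axes: one x-axis crossing is at x = 0; it meets the y-axis at y = 0 (among the integer gridlines).
These observations pin down the coefficients.

x^2 + y^2 - 3*y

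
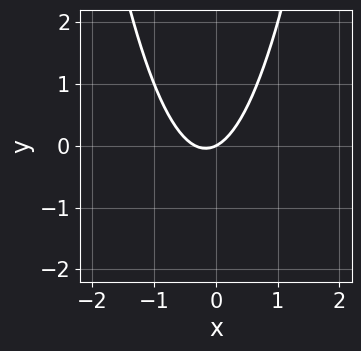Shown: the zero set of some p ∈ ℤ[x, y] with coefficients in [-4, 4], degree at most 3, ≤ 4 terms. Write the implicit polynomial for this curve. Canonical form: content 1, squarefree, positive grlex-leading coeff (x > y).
3*x^2 + x - 2*y

(a) deg p = 2.
(b) Reading off the gridlines: it crosses the y-axis at the gridline y = 0; it crosses the x-axis at the gridline x = 0.
(c) The integer polynomial consistent with all of this is the stated p.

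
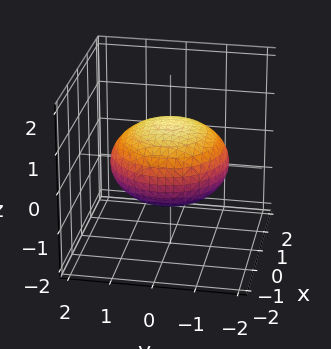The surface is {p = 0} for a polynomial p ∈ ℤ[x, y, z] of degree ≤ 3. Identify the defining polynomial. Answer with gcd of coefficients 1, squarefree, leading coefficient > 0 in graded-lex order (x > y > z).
(a) Degree: a generic line meets the surface in up to 2 points, so deg p = 2.
(b) Symmetry: the surface is invariant under rotation about z: p = q(x² + y², z).
(c) Against the integer gridlines: among the integer gridlines, it crosses the z-axis at z ∈ {-1, 1}; a circular section at z = 0 has radius between 1 and 2.
(d) Solving for integer coefficients yields p as stated.

x^2 + y^2 + 2*z^2 - 2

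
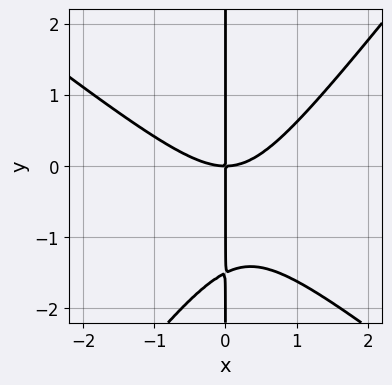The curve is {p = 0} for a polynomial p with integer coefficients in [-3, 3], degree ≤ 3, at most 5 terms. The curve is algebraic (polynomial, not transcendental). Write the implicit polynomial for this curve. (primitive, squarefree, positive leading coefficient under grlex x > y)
First, the degree is 3 — no degree-2 curve has this shape.
Then, against the integer gridlines: it crosses the x-axis at the gridline x = 0; every point of the y-axis in the box is on the curve.
Finally, matching integer coefficients to the picture gives p.

2*x^3 + x^2*y - 2*x*y^2 - 3*x*y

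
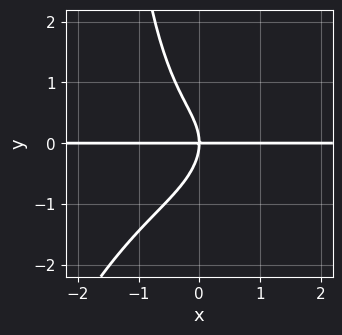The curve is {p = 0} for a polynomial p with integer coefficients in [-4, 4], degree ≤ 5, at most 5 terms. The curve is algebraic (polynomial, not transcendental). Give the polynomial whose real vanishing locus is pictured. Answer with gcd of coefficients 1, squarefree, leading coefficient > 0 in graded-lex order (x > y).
First, the degree is 4 — the shape is more complex than any degree-3 curve.
Next, from the visible intercepts: the visible x-axis segment lies entirely on the curve; it meets the y-axis at y = 0 (among the integer gridlines).
Finally, these observations pin down the coefficients.

2*x^3*y - 2*x^2*y^2 + x*y^3 + 2*y^3 + 3*x*y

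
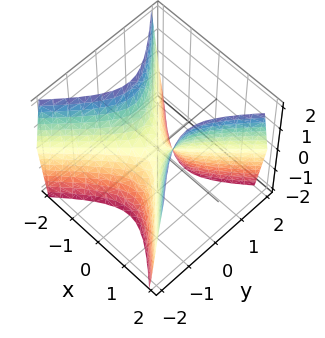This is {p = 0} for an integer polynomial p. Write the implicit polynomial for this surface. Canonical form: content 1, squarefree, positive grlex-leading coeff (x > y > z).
2*x^2 - 2*y^2 - z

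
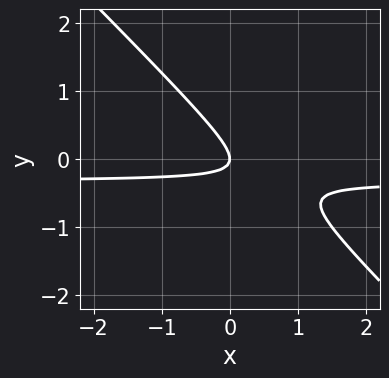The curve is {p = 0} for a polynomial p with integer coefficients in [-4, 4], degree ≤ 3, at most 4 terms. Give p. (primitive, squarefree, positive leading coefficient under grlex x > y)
(a) Degree: the shape is more complex than any degree-1 curve, so deg p = 2.
(b) From the visible intercepts: one y-axis crossing is at y = 0; it meets the x-axis at x = 0 (among the integer gridlines).
(c) The integer polynomial consistent with all of this is the stated p.

3*x*y + 3*y^2 + x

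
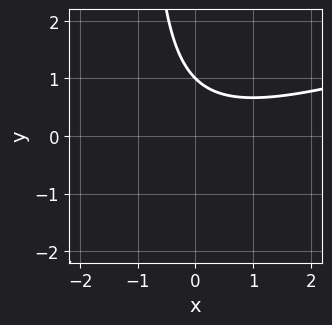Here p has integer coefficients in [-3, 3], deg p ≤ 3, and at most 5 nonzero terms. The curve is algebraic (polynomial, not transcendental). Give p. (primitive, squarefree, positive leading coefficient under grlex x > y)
First, the degree is 2 — a generic line meets the curve in up to 2 points.
Next, reading off the gridlines: it meets the y-axis at y = 1 (among the integer gridlines); no x-intercept at any integer in the box.
Finally, assembling these constraints gives the stated polynomial.

x^2 - 3*x*y - 3*y + 3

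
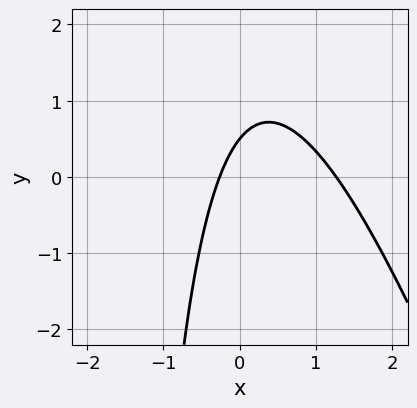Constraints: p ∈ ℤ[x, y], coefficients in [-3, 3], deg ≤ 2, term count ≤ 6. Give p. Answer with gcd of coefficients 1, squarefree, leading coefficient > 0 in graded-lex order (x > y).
1. The degree is 2 — no degree-1 curve has this shape.
2. Solving for integer coefficients yields p as stated.

3*x^2 + x*y - 3*x + 2*y - 1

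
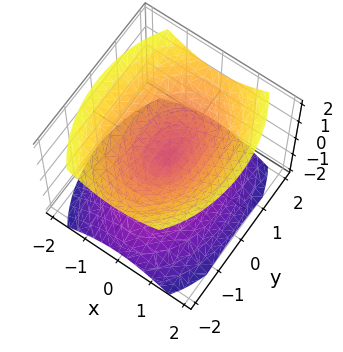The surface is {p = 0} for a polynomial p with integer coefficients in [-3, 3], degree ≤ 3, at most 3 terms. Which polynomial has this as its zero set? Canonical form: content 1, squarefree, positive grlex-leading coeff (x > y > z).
2*x^2 + y^2 - 2*z^2

(a) I count 2 distinct pieces.
(b) The degree is 2 — a double cone through the origin; a quadric.
(c) Symmetries: mirror symmetry z ↦ −z ⇒ only even powers of z; mirror symmetry x ↦ −x ⇒ only even powers of x; it's symmetric under y → −y, forcing even powers of y.
(d) Reading off the gridlines: one z-axis crossing is at z = 0; one y-axis crossing is at y = 0; one x-axis crossing is at x = 0.
(e) Fitting integer coefficients to these (and the overall shape) gives p.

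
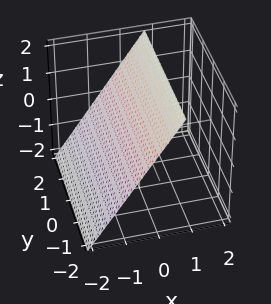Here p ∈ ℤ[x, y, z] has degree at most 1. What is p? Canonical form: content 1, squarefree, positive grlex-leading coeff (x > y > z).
The degree is 1 — the surface is flat (a plane).
Checking where it meets the axes: no y-intercept at any integer in the box; it crosses the z-axis at the gridline z = 1.
The integer polynomial consistent with all of this is the stated p.

3*x - 2*z + 2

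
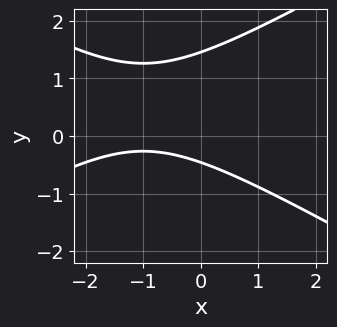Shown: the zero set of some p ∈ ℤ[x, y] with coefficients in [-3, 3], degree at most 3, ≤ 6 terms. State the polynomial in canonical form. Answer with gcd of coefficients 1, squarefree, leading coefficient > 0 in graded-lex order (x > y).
x^2 - 3*y^2 + 2*x + 3*y + 2

Degree: a generic line meets the curve in up to 2 points, so deg p = 2.
Against the integer gridlines: the curve avoids every integer x-axis point in the box.
These observations pin down the coefficients.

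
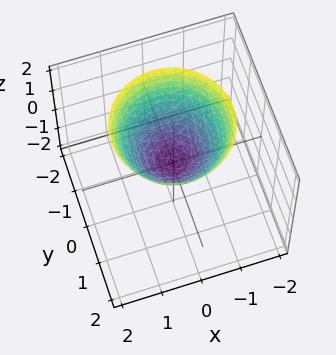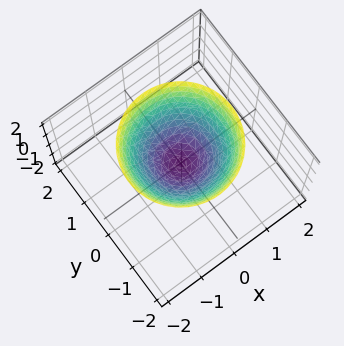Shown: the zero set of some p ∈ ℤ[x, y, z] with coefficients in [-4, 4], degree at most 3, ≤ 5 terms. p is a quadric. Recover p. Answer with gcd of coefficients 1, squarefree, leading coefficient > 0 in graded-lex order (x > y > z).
x^2 + y^2 - z

The degree is 2 — a single bowl opening along one axis; a quadric.
Symmetry: every cross-section ⟂ z is a circle, so x, y appear only via x² + y².
Reading off the gridlines: it meets the x-axis at x = 0 (among the integer gridlines); a circular section at z = 1 has radius exactly 1; it crosses the z-axis at the gridline z = 0.
Fitting integer coefficients to these (and the overall shape) gives p.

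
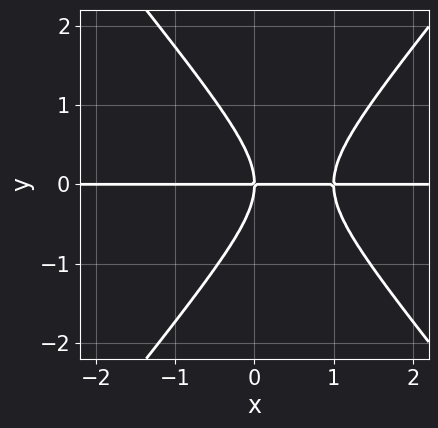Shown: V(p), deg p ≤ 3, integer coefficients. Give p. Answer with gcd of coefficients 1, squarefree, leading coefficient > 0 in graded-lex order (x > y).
First, deg p = 3.
Then, from the axis intercepts and sections: one y-axis crossing is at y = 0; every point of the x-axis in the box is on the curve.
Finally, together with the visible shape, these determine p as stated.

3*x^2*y - 2*y^3 - 3*x*y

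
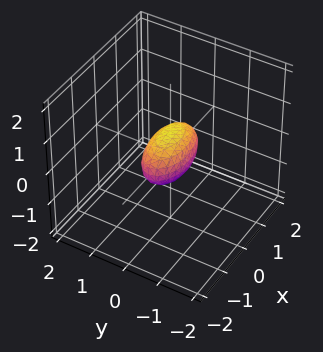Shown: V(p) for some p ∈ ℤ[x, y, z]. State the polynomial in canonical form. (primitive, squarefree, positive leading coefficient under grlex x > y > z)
x^2 + 3*y^2 + 2*z^2 - 1

(a) The degree is 2 — a closed, bounded, convex surface; a quadric.
(b) Symmetries: mirror symmetry x ↦ −x ⇒ only even powers of x; the z ↦ −z reflection is a symmetry, so z appears only in even powers; mirror symmetry y ↦ −y ⇒ only even powers of y.
(c) From the visible intercepts: among the integer gridlines, it crosses the x-axis at x ∈ {-1, 1}.
(d) Together with the visible shape, these determine p as stated.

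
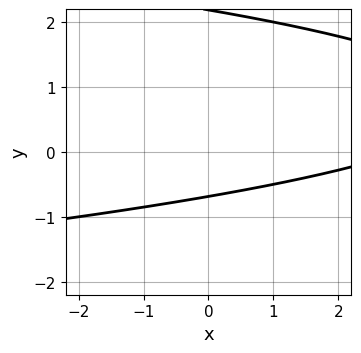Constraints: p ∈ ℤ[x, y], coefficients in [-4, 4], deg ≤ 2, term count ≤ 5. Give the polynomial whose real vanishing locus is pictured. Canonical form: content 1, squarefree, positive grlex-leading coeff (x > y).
2*y^2 + x - 3*y - 3

The degree is 2 — a generic line meets the curve in up to 2 points.
Reading off the gridlines: it misses every integer gridline on the x-axis.
Putting this together gives p.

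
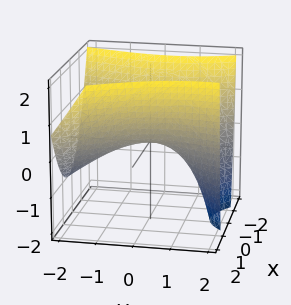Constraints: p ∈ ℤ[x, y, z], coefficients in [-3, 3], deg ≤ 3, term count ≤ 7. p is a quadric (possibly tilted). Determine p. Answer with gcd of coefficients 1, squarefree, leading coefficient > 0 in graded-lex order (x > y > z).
3*x^2 + x*y - y^2 + y*z - 3*z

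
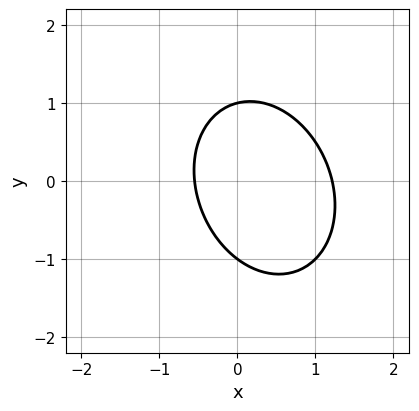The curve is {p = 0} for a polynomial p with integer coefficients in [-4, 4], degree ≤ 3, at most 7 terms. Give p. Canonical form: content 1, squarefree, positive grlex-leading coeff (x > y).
3*x^2 + x*y + 2*y^2 - 2*x - 2

First, deg p = 2. A generic line meets the curve in up to 2 points.
Next, from the visible intercepts: the y-axis gridline crossings are at y ∈ {-1, 1}.
Finally, matching integer coefficients to the picture gives p.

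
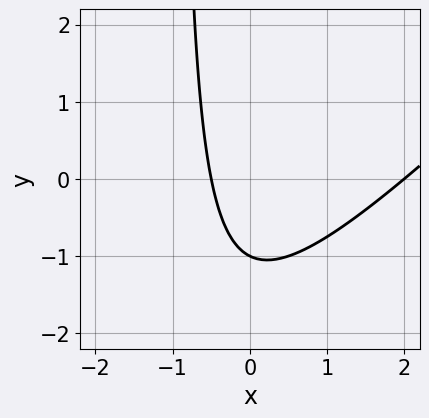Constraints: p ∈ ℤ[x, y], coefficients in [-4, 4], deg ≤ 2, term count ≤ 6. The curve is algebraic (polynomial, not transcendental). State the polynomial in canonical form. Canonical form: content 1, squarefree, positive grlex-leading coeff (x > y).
Degree: no degree-1 curve has this shape, so deg p = 2.
From the axis intercepts and sections: it meets the y-axis at y = -1 (among the integer gridlines); it meets the x-axis at x = 2 (among the integer gridlines).
Together with the visible shape, these determine p as stated.

2*x^2 - 2*x*y - 3*x - 2*y - 2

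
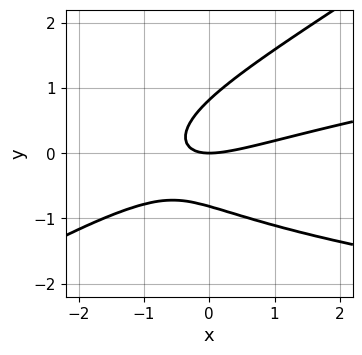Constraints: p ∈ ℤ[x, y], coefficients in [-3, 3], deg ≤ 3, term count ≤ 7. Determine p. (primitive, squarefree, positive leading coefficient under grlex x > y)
(a) deg p = 3. No degree-2 curve has this shape.
(b) Against the integer gridlines: it crosses the x-axis at the gridline x = 0; it crosses the y-axis at the gridline y = 0.
(c) Putting this together gives p.

2*x*y^2 - 3*y^3 - x^2 + 3*x*y + 2*y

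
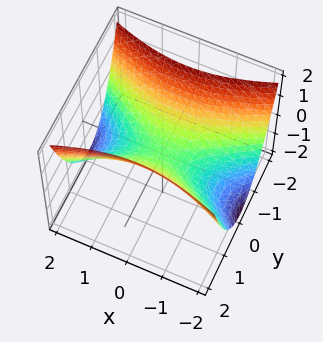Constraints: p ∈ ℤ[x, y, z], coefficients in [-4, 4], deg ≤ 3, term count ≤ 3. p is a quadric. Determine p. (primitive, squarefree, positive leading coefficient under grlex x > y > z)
First, deg p = 2.
Then, symmetries: it's symmetric under y → −y, forcing even powers of y; the x ↦ −x reflection is a symmetry, so x appears only in even powers.
Next, from the axis intercepts and sections: one z-axis crossing is at z = 0; one y-axis crossing is at y = 0; it meets the x-axis at x = 0 (among the integer gridlines).
Finally, the integer polynomial consistent with all of this is the stated p.

x^2 - 3*y^2 + 3*z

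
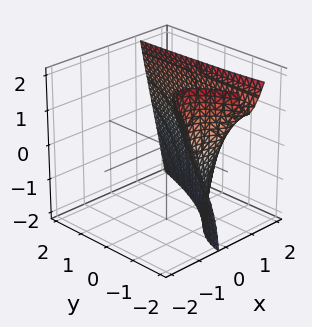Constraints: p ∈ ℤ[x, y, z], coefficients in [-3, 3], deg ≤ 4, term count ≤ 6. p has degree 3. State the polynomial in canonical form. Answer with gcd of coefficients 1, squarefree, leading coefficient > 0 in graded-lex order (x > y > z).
2*x^3 + x*y*z - 2*y - 3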